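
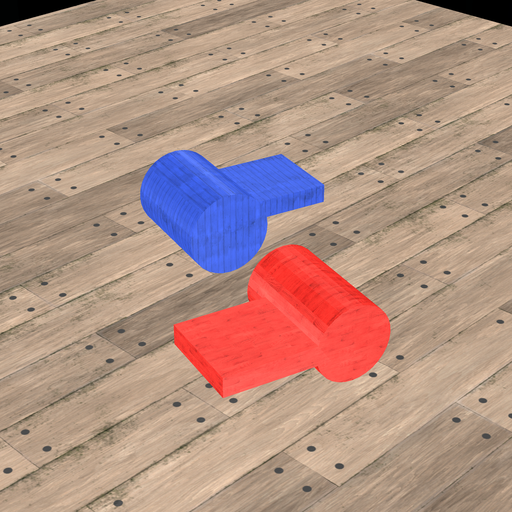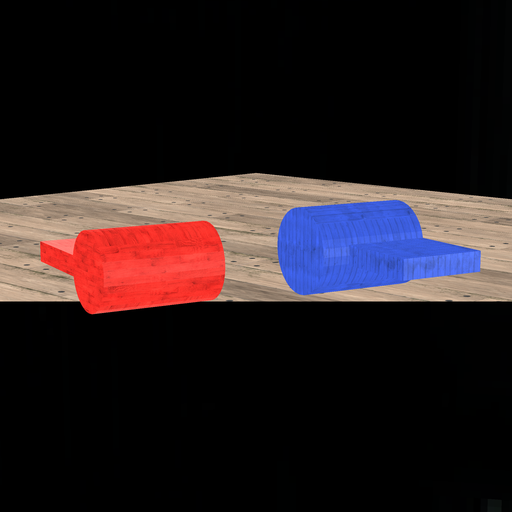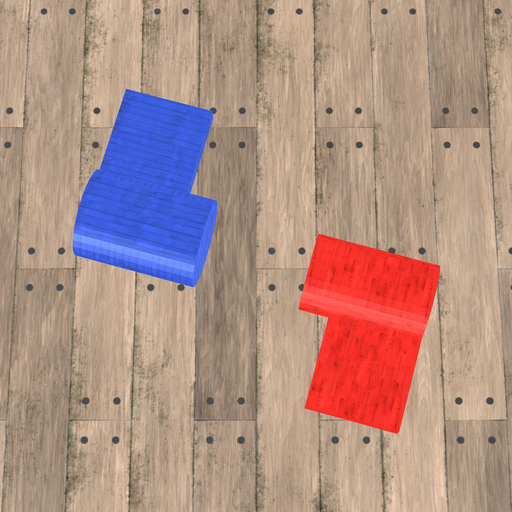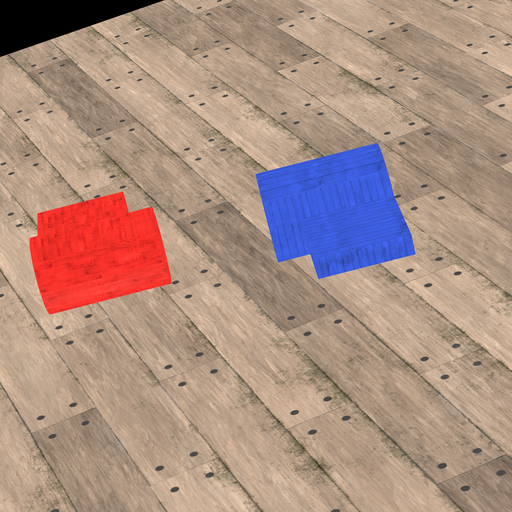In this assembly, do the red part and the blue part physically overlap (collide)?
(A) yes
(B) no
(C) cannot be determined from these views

(B) no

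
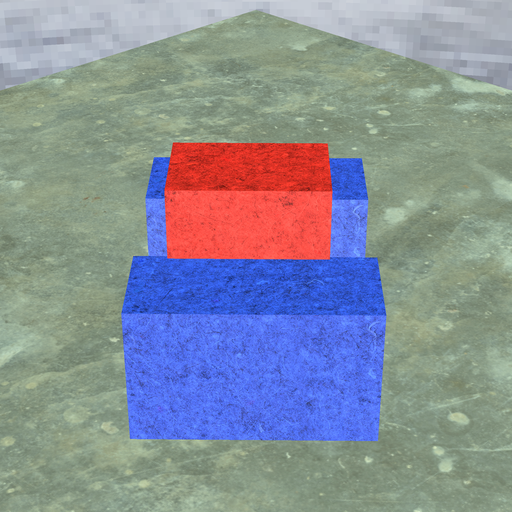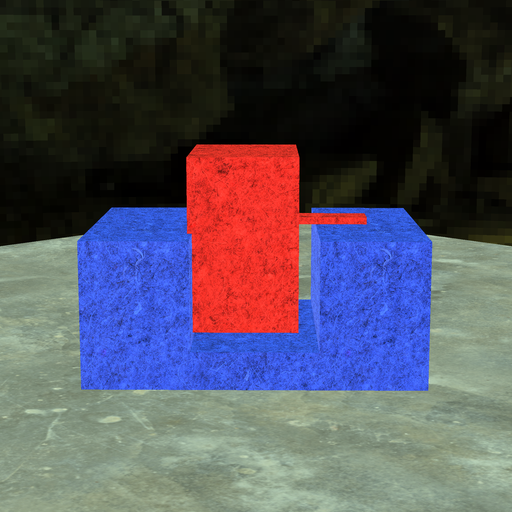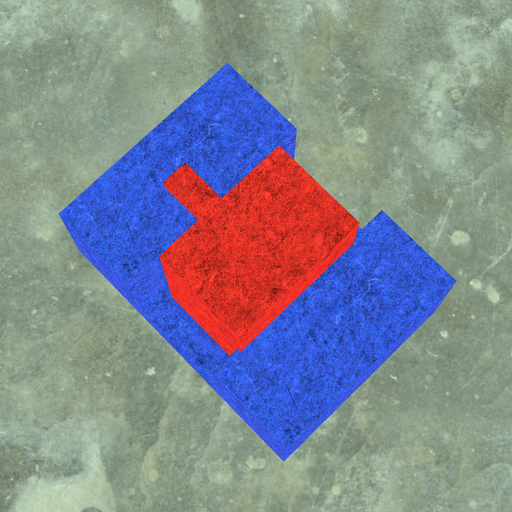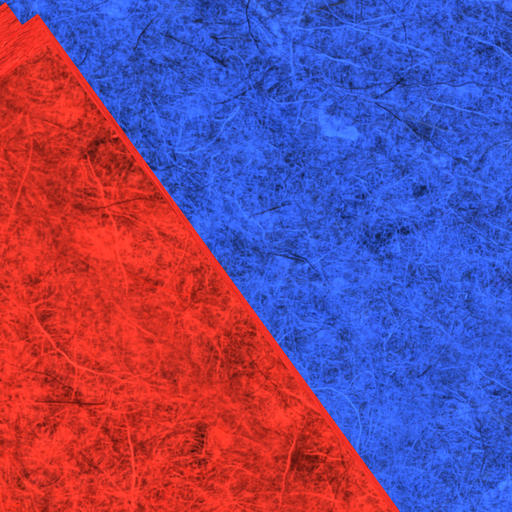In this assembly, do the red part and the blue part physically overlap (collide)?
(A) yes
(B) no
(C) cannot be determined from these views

(A) yes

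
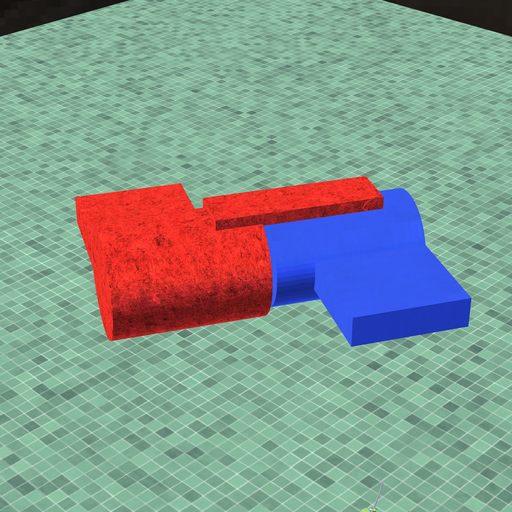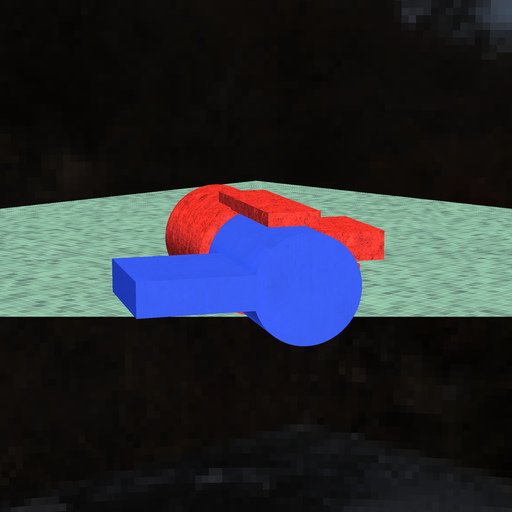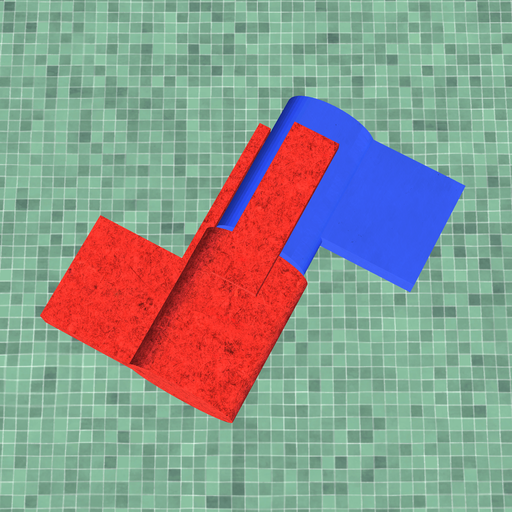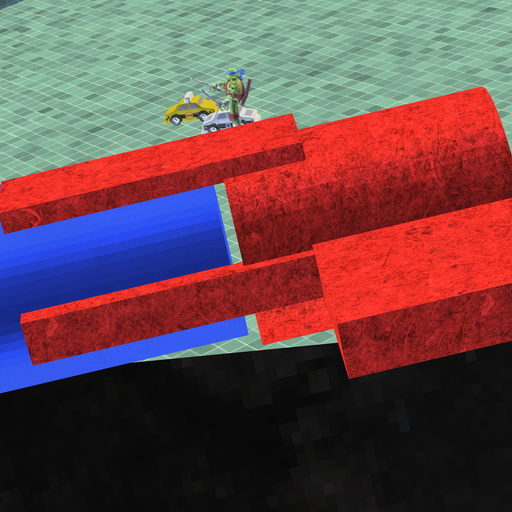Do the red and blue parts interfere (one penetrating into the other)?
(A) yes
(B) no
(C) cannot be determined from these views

(B) no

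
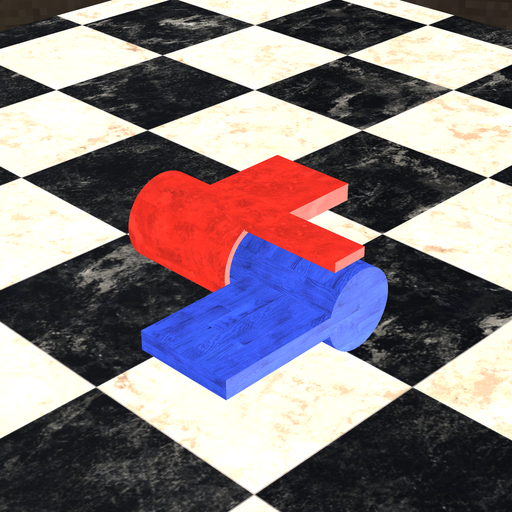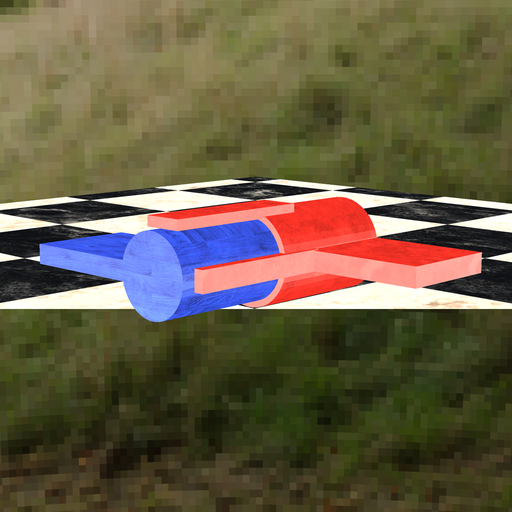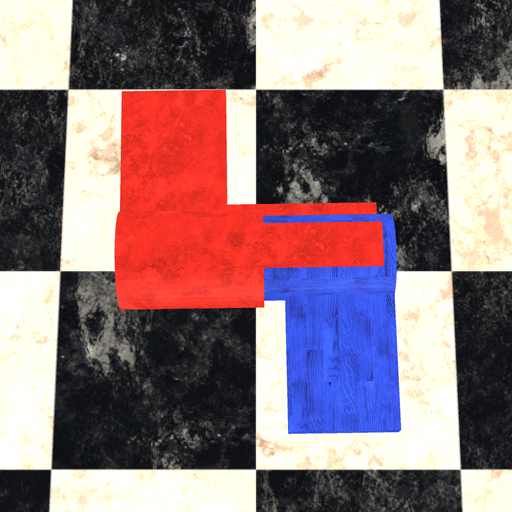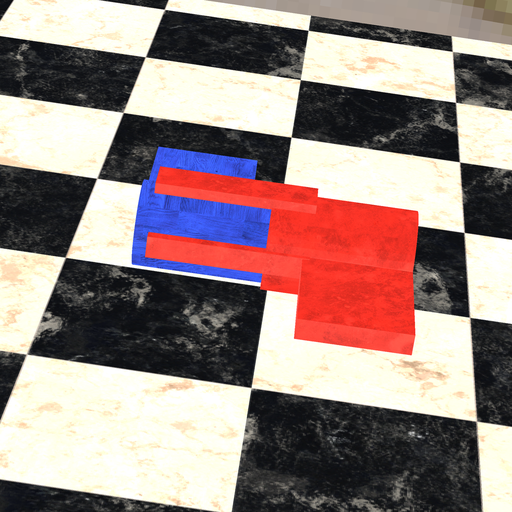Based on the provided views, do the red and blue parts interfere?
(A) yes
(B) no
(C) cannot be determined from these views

(A) yes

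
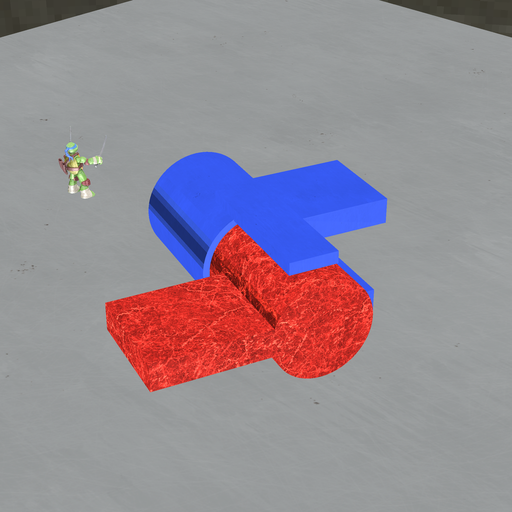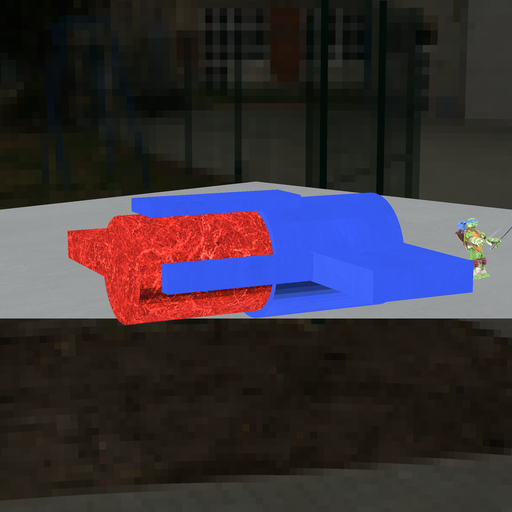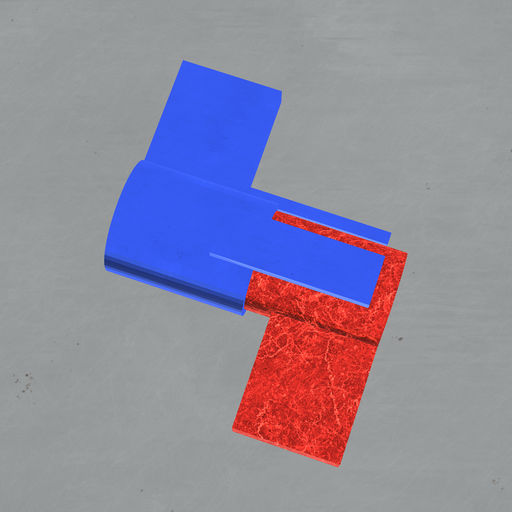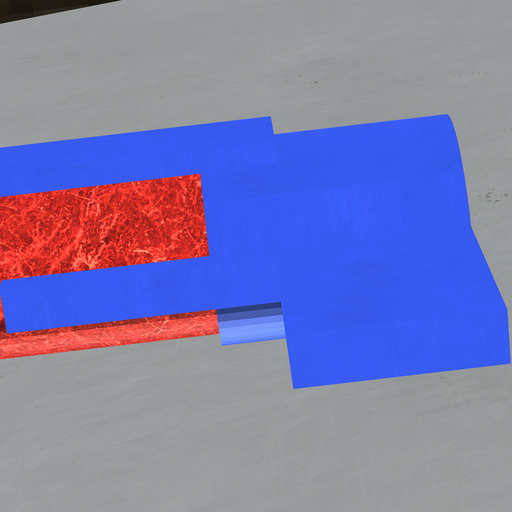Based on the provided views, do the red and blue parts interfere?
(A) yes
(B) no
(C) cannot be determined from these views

(A) yes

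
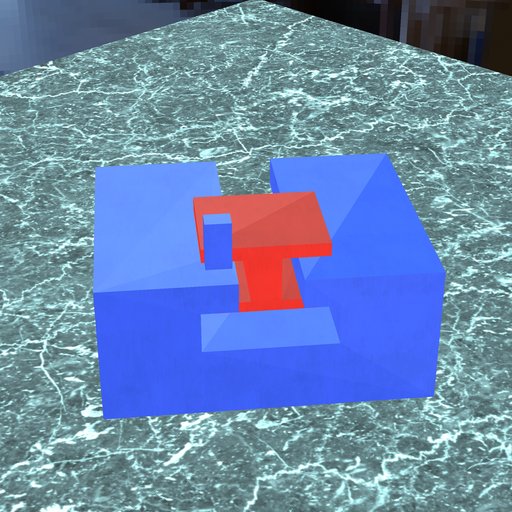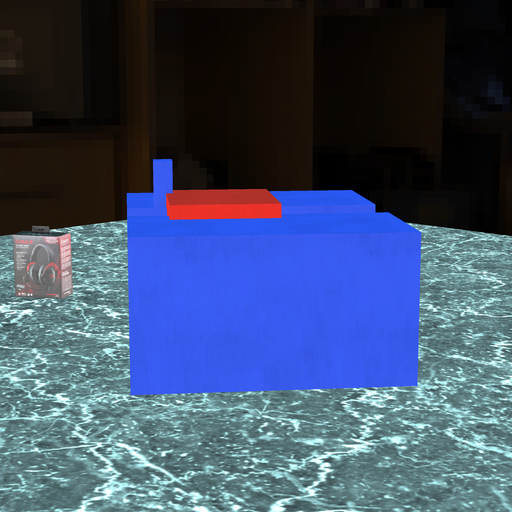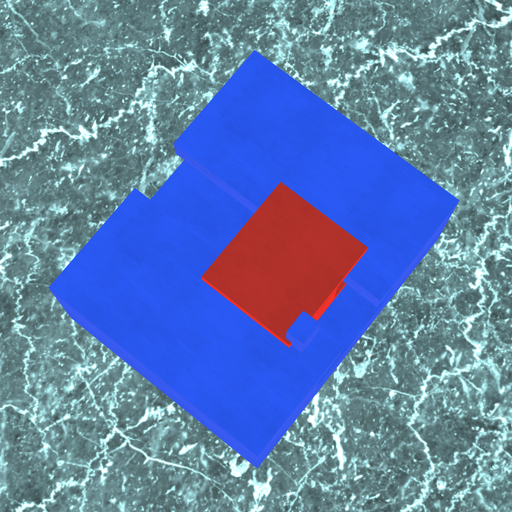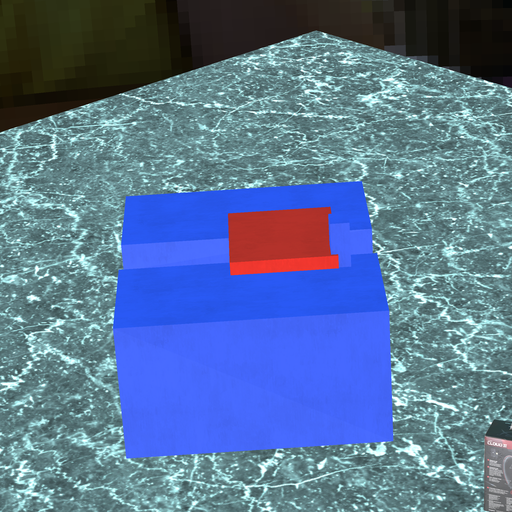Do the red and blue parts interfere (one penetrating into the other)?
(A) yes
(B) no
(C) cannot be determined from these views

(A) yes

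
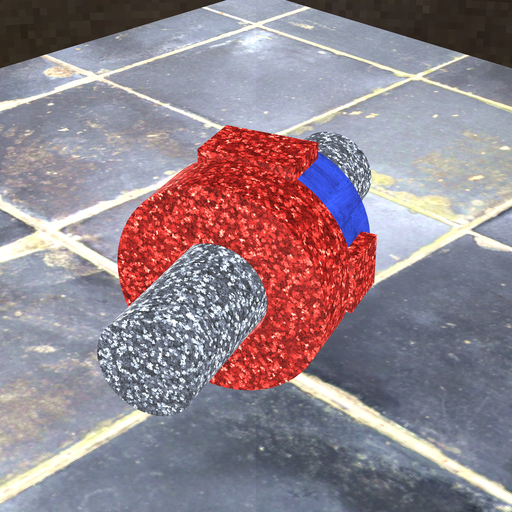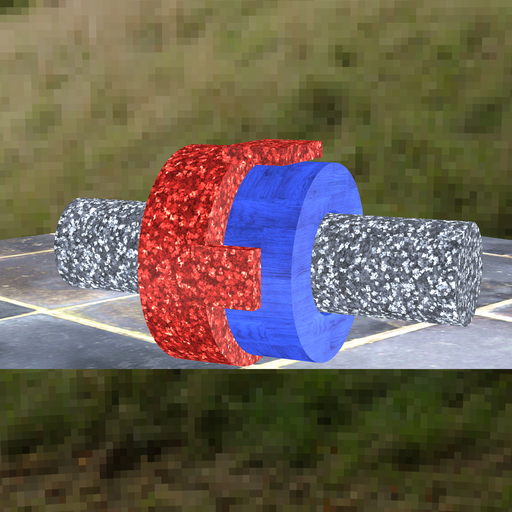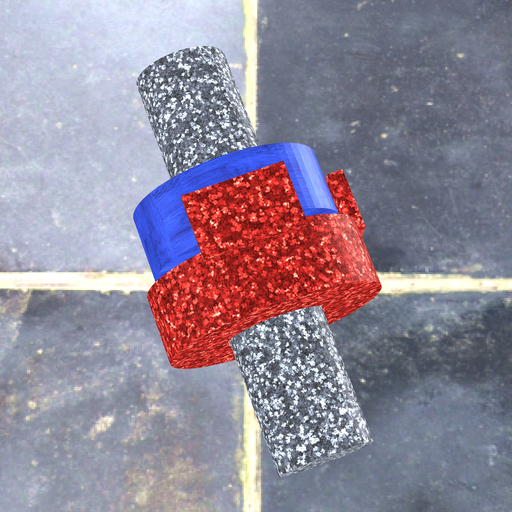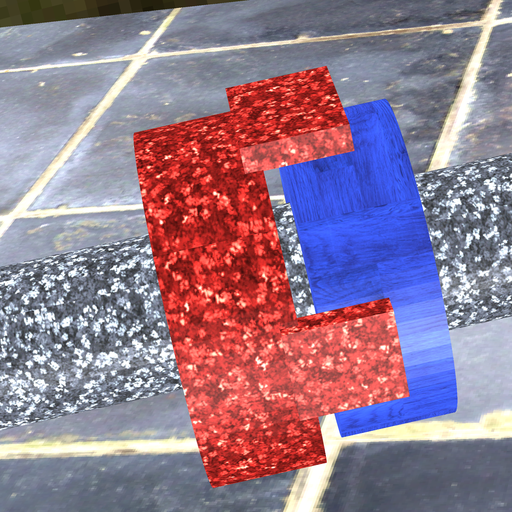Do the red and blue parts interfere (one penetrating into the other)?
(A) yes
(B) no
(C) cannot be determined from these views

(B) no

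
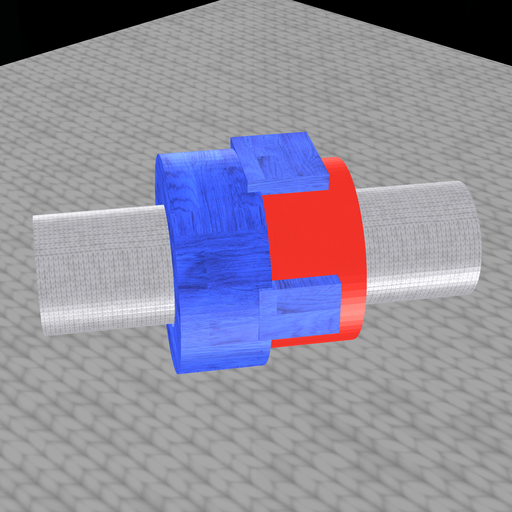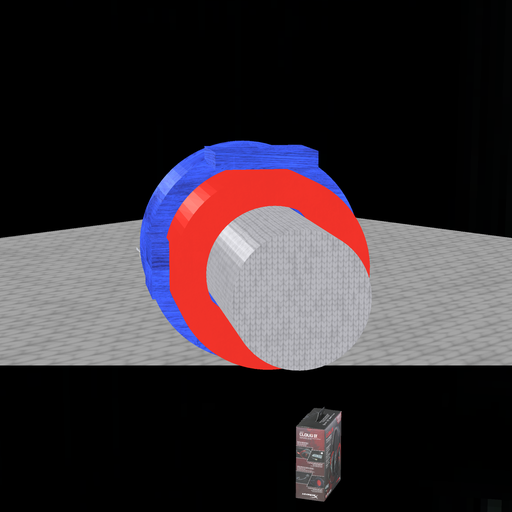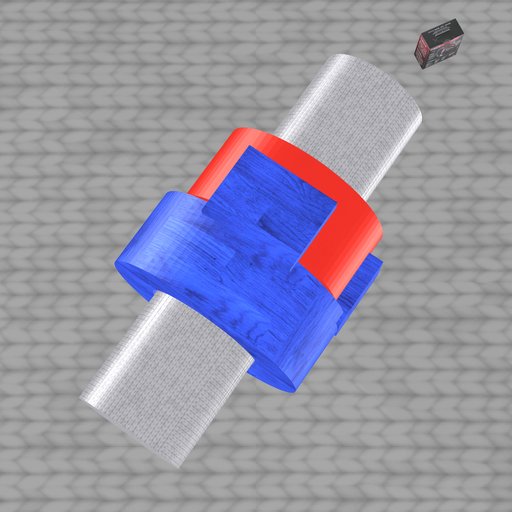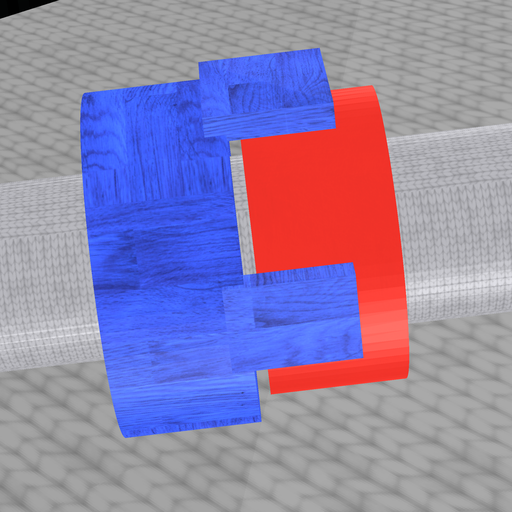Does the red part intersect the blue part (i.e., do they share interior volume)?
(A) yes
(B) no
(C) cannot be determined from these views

(B) no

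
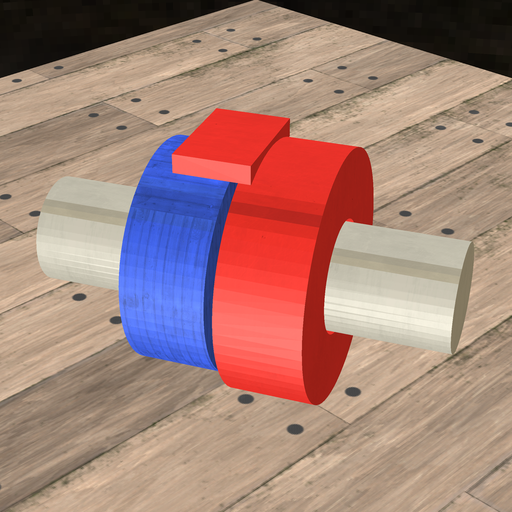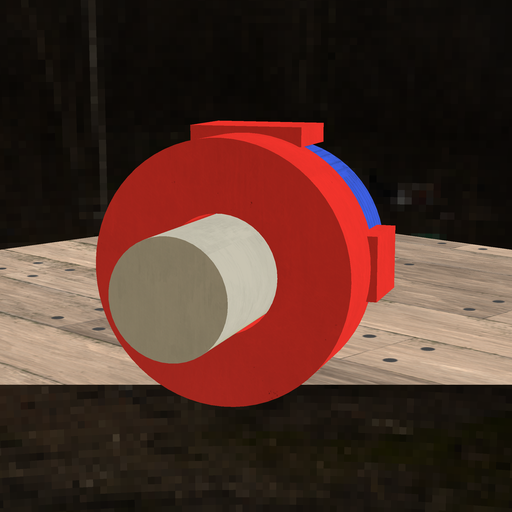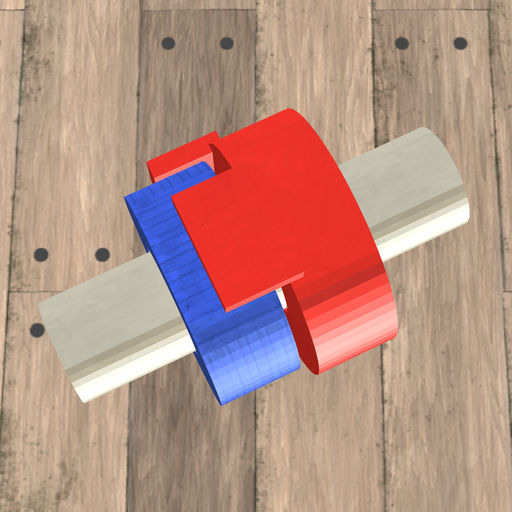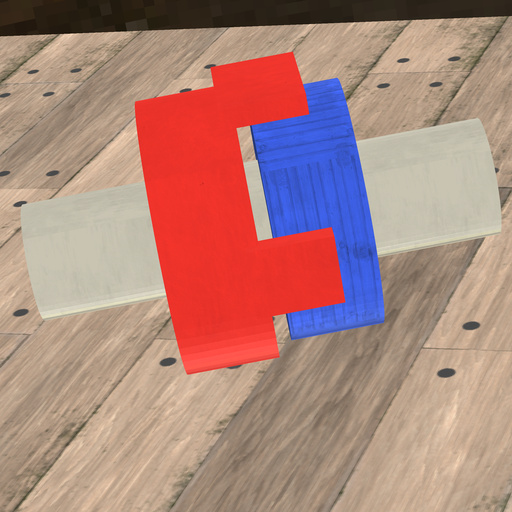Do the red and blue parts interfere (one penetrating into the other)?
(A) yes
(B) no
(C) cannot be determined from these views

(B) no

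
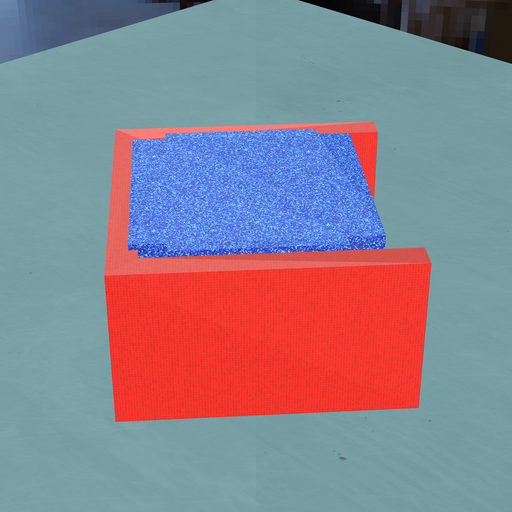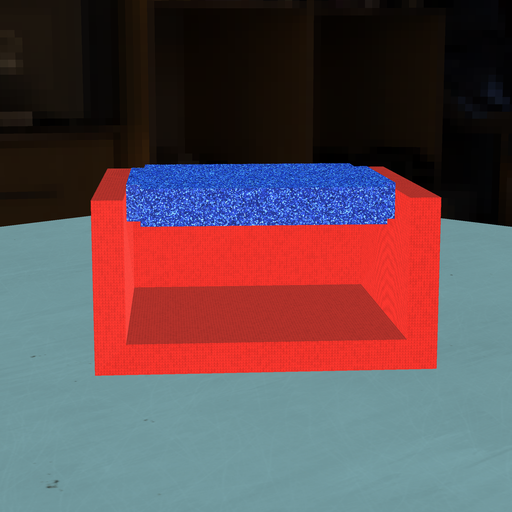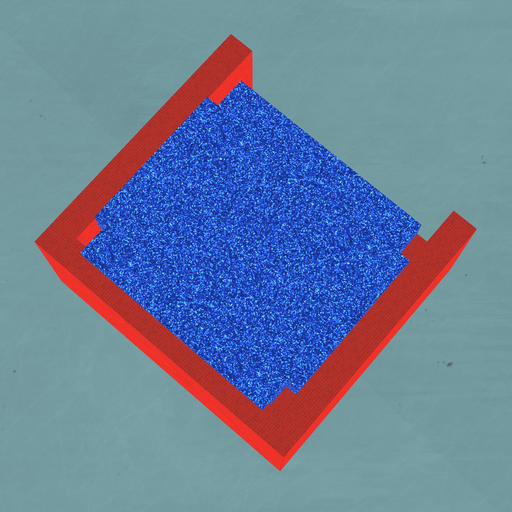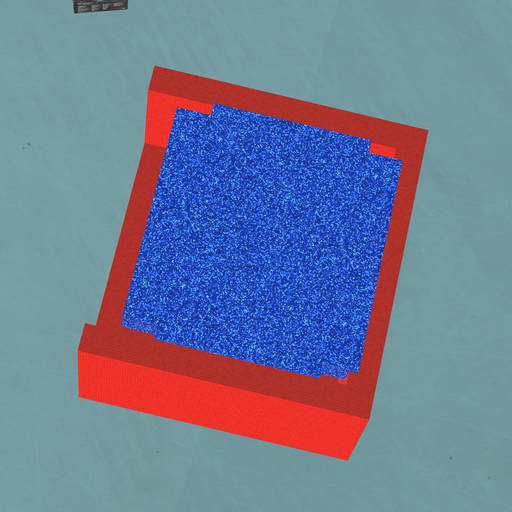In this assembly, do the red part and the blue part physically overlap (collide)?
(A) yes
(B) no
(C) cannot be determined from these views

(A) yes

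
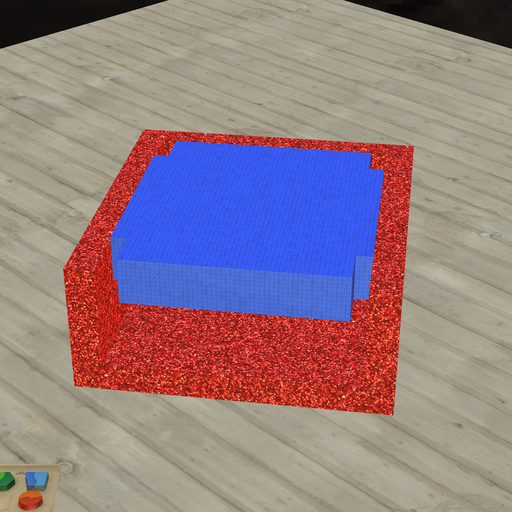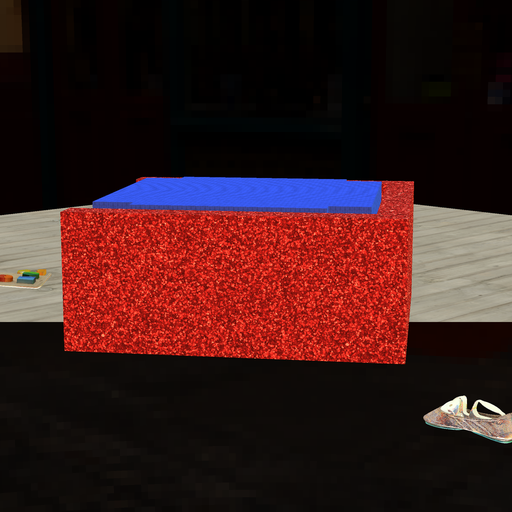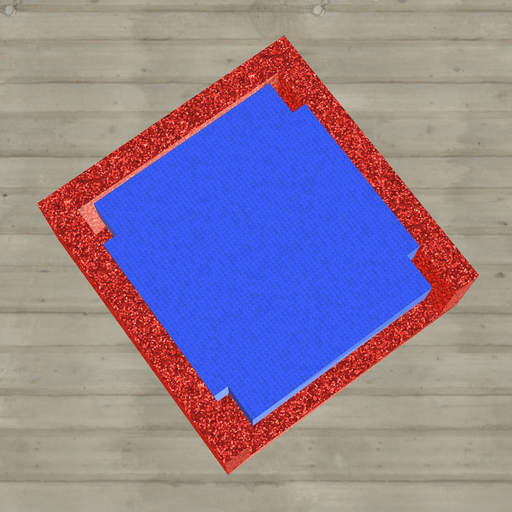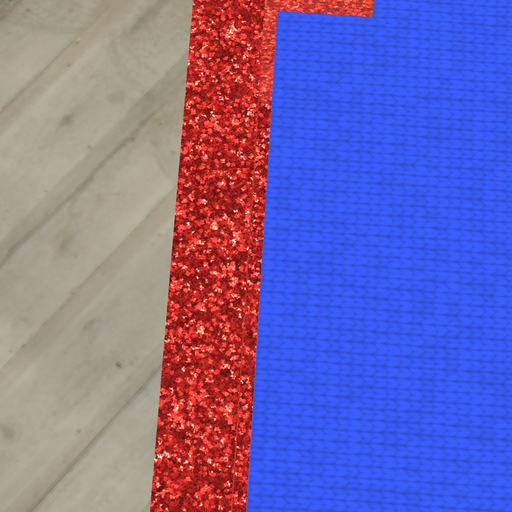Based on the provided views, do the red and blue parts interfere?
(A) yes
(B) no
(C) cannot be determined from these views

(B) no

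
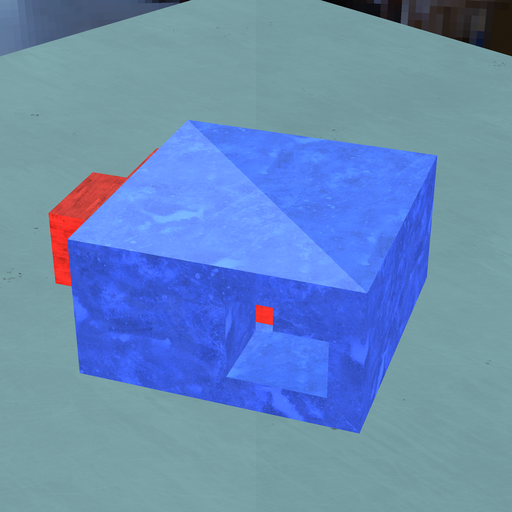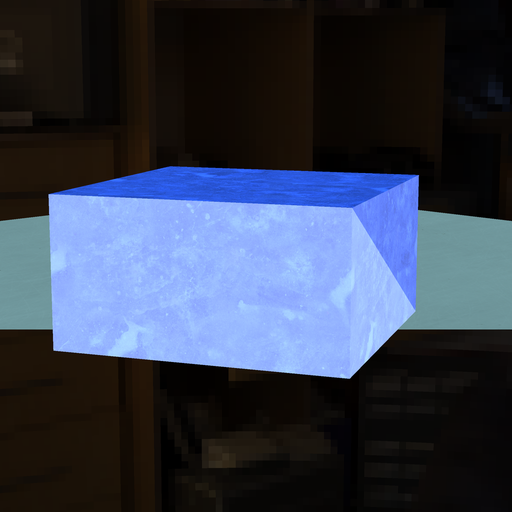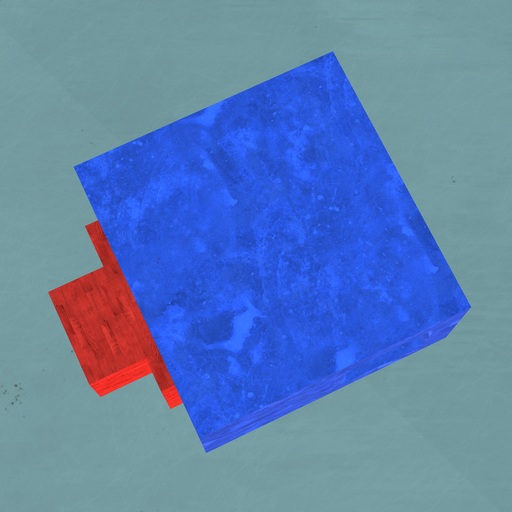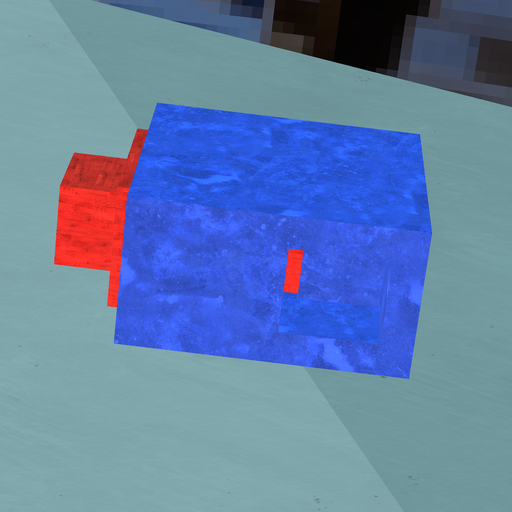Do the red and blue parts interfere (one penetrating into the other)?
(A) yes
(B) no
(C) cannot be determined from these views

(A) yes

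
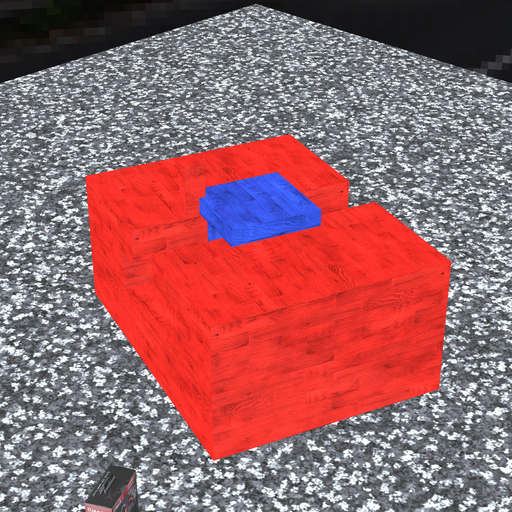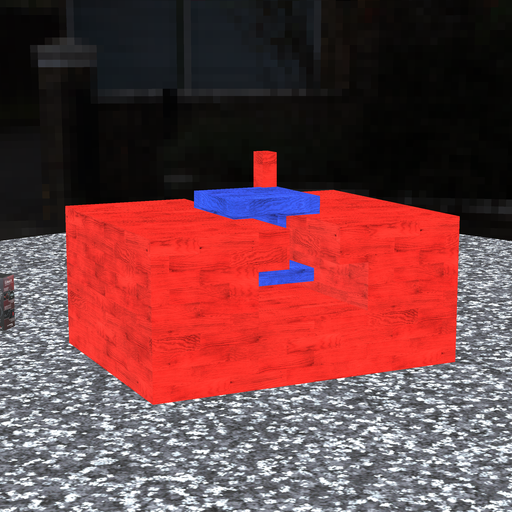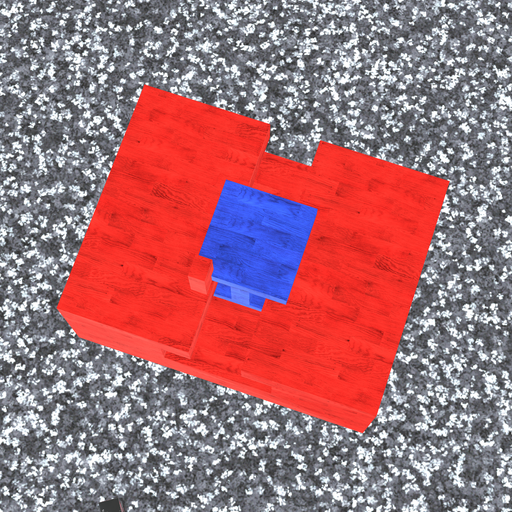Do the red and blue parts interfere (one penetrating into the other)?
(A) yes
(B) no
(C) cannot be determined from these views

(A) yes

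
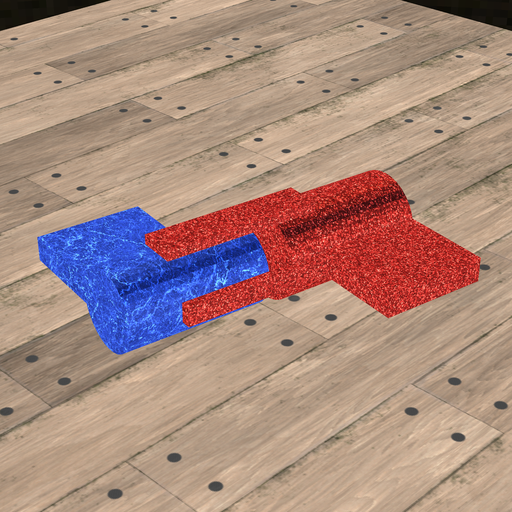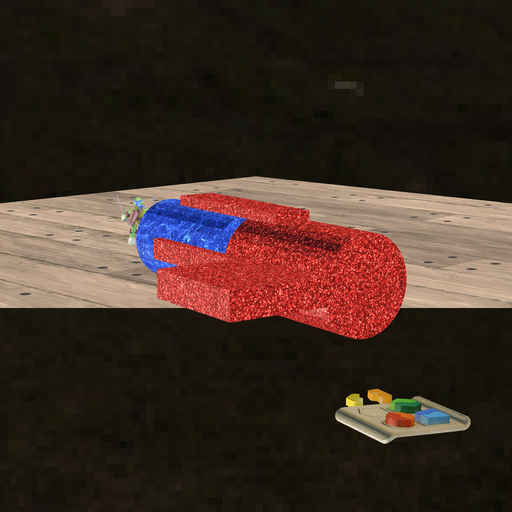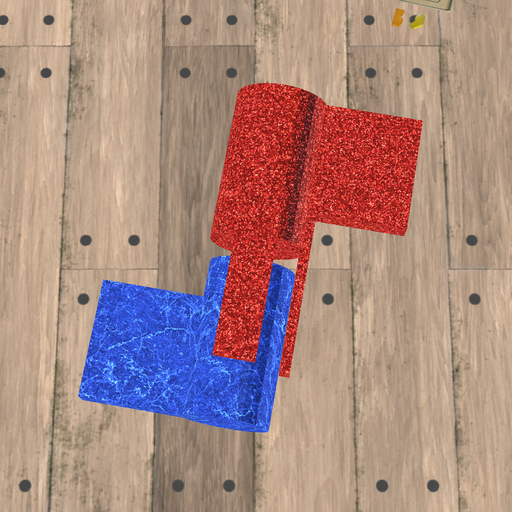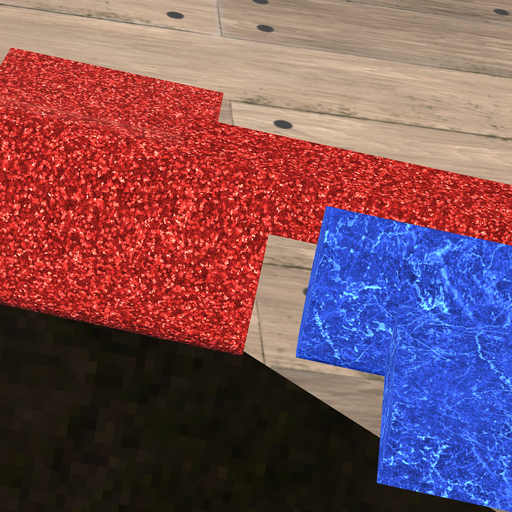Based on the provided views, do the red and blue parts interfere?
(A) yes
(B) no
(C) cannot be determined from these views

(B) no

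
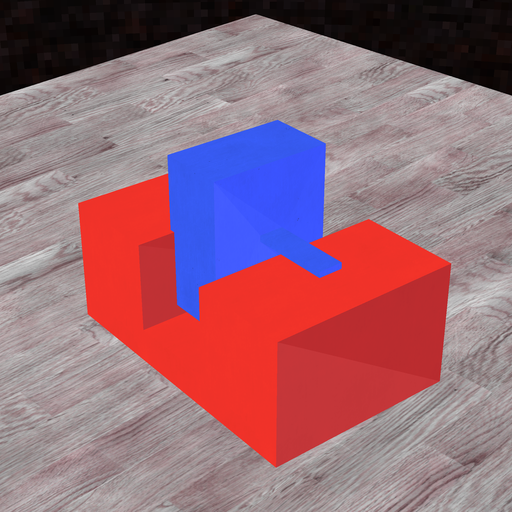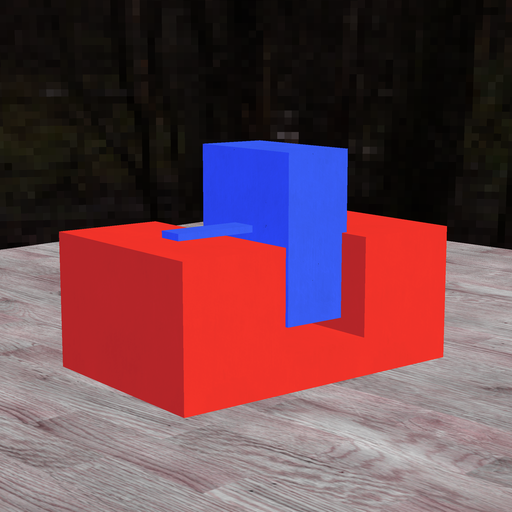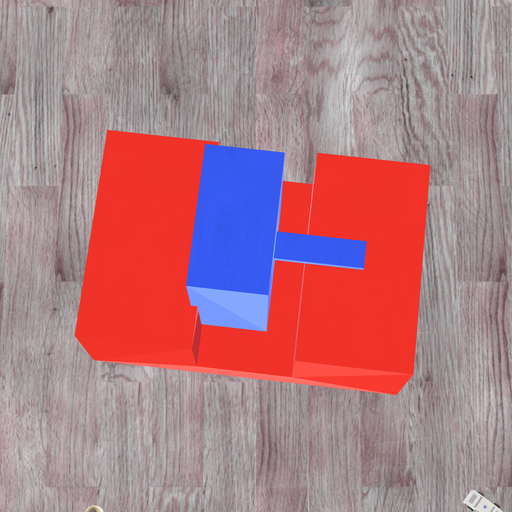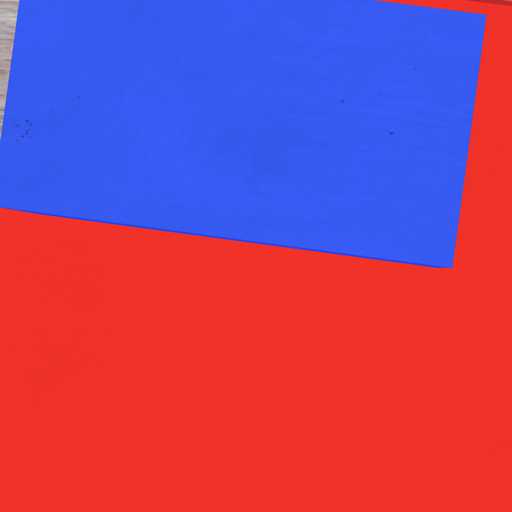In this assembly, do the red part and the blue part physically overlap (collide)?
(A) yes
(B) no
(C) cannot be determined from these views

(A) yes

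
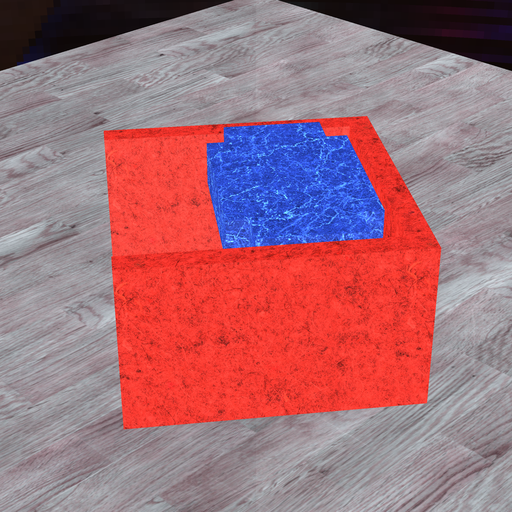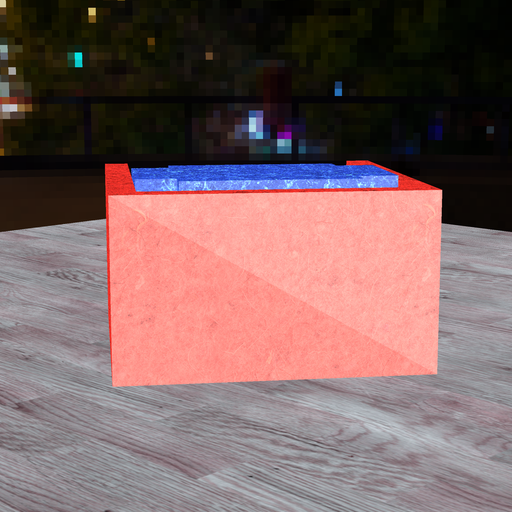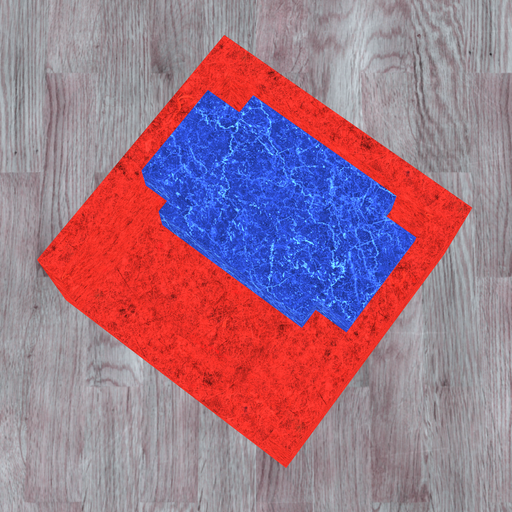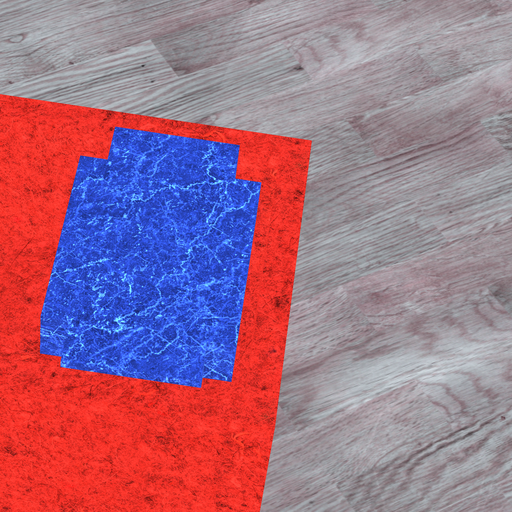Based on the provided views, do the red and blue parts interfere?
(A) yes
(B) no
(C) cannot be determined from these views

(B) no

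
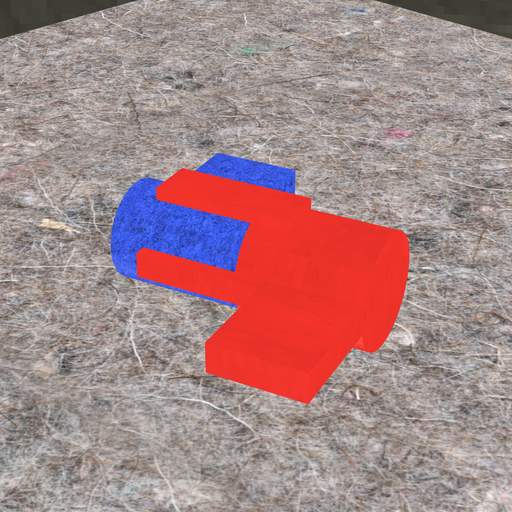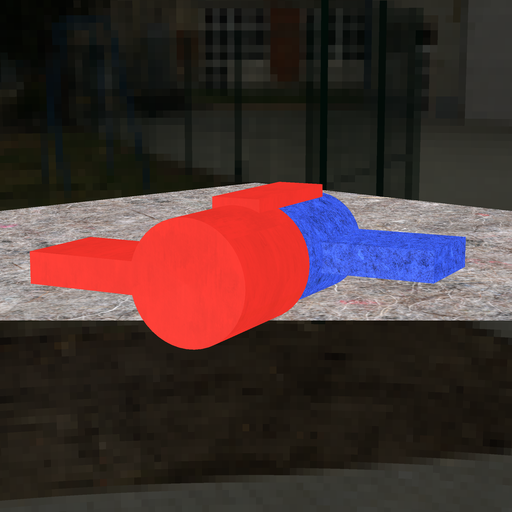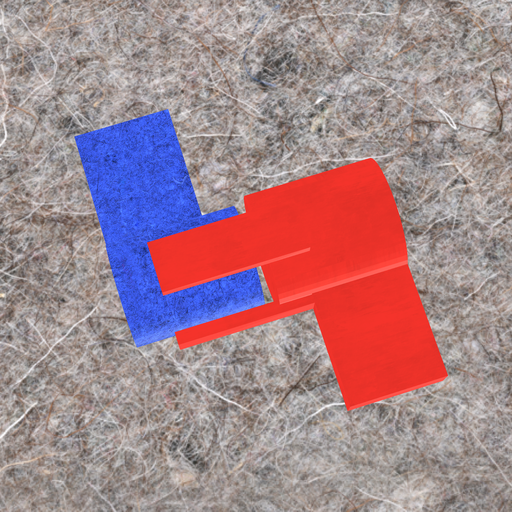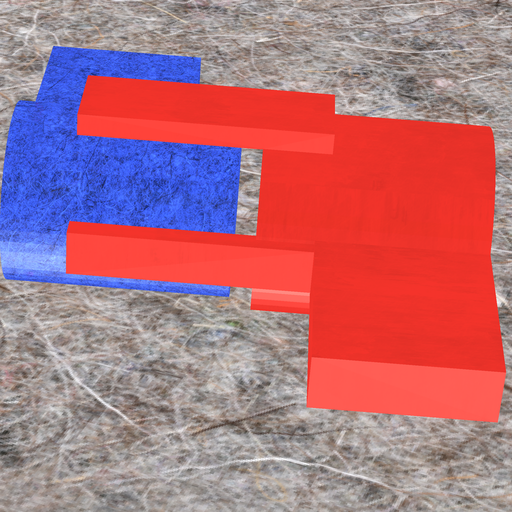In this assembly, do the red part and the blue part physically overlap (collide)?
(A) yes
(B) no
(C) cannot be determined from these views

(B) no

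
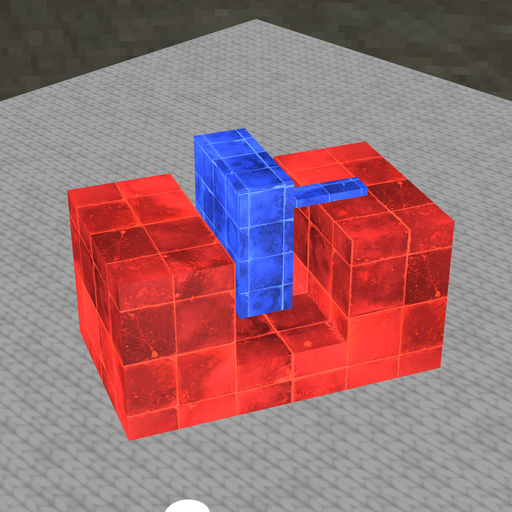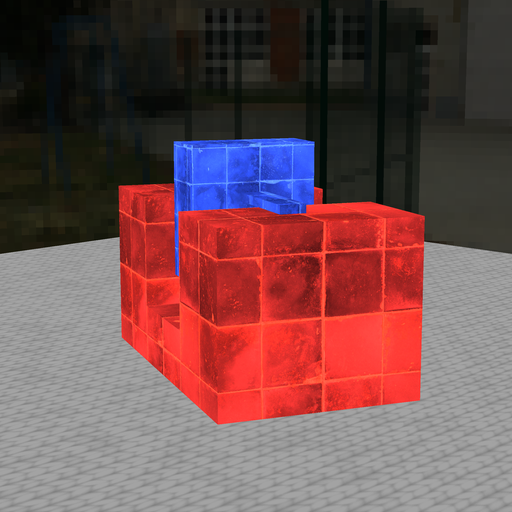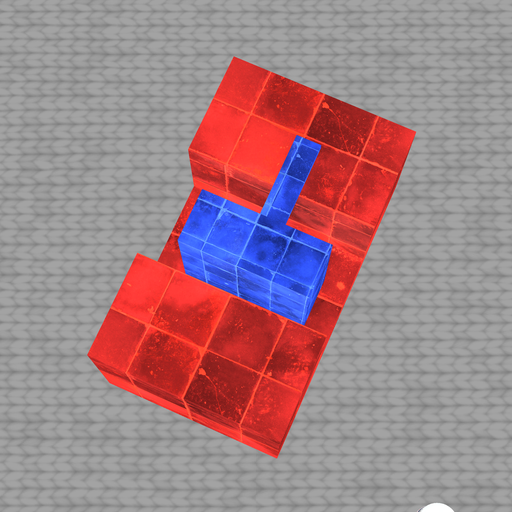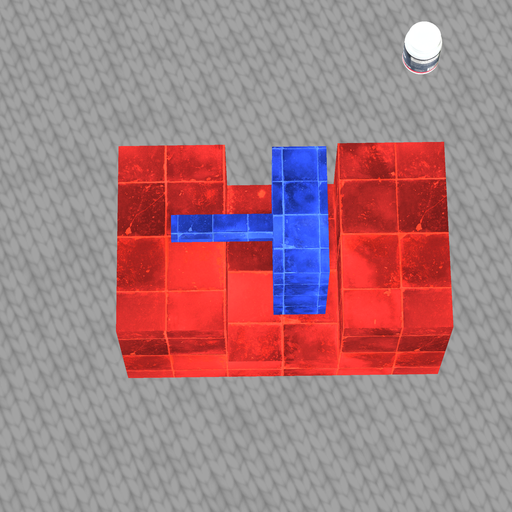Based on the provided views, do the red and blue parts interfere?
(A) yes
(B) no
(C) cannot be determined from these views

(B) no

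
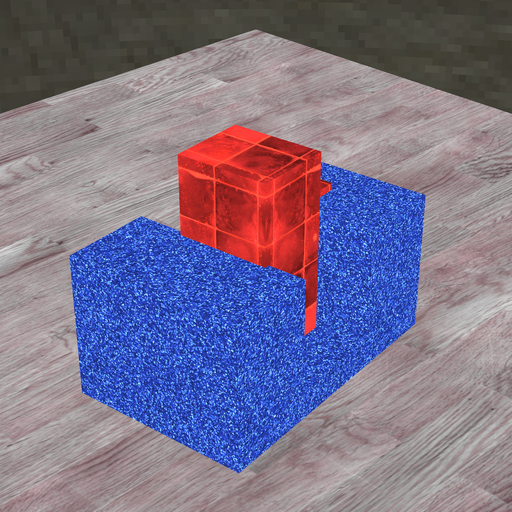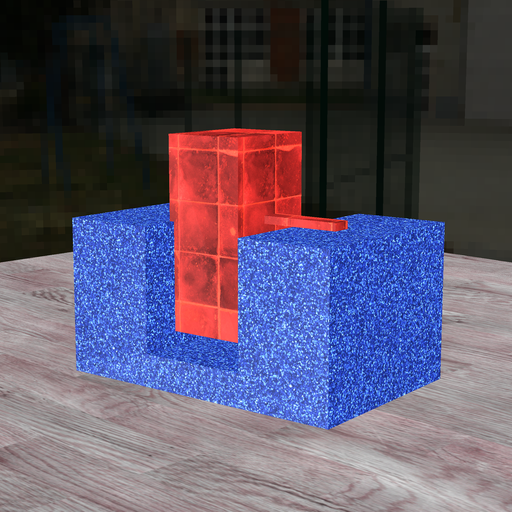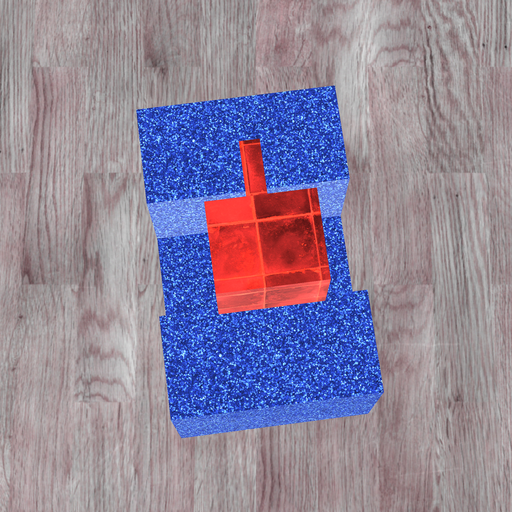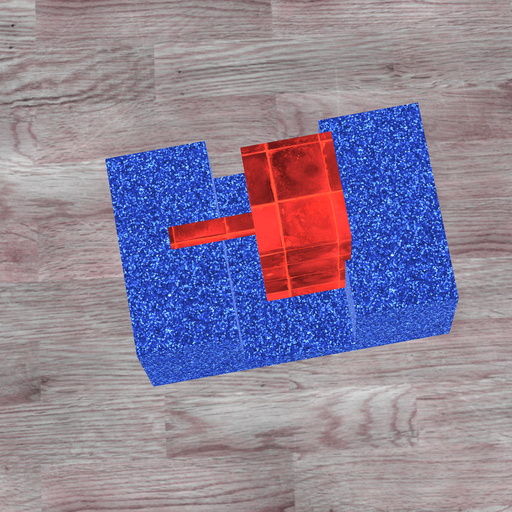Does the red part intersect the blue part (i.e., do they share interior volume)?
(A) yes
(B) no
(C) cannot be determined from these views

(A) yes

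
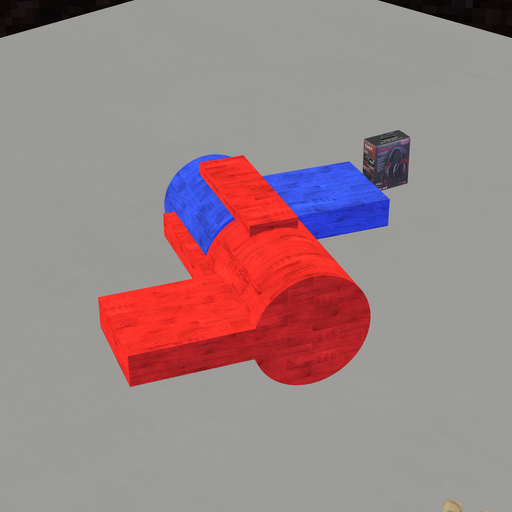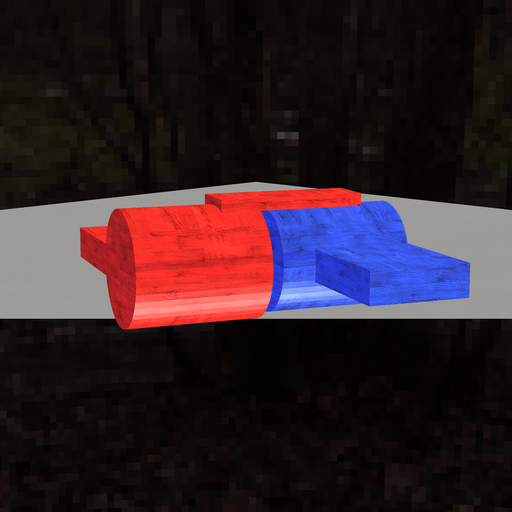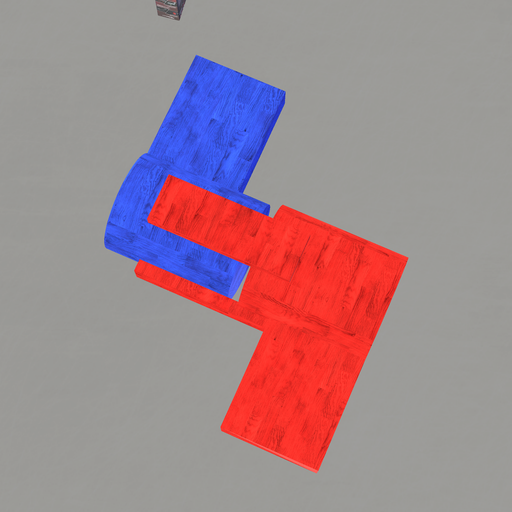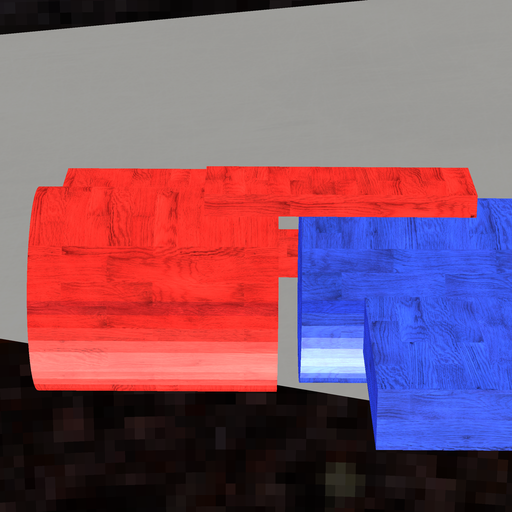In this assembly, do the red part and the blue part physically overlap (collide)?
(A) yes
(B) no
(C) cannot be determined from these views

(B) no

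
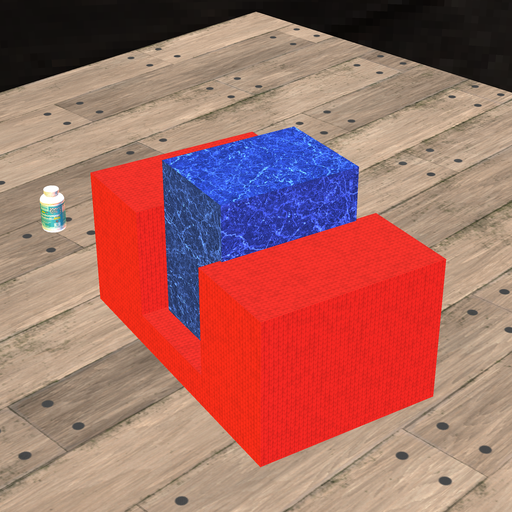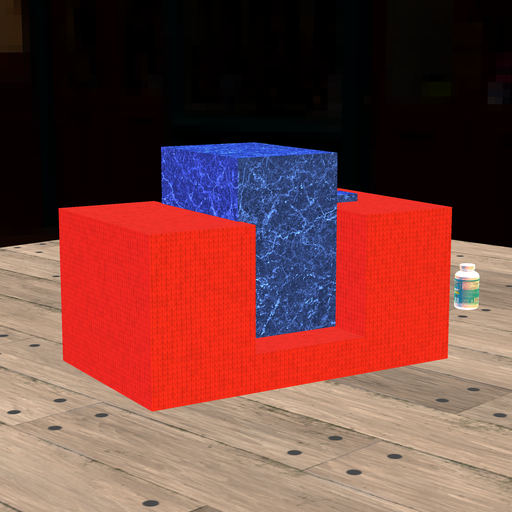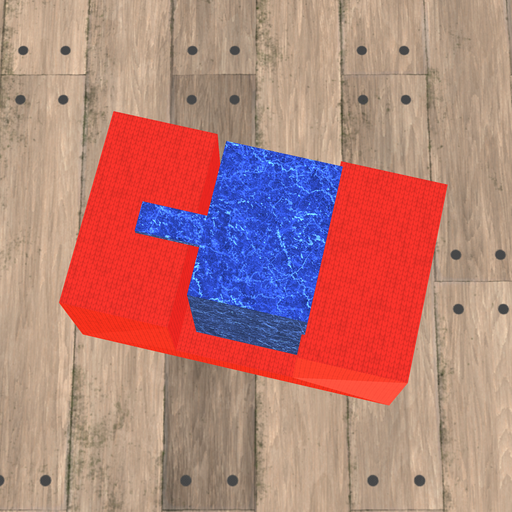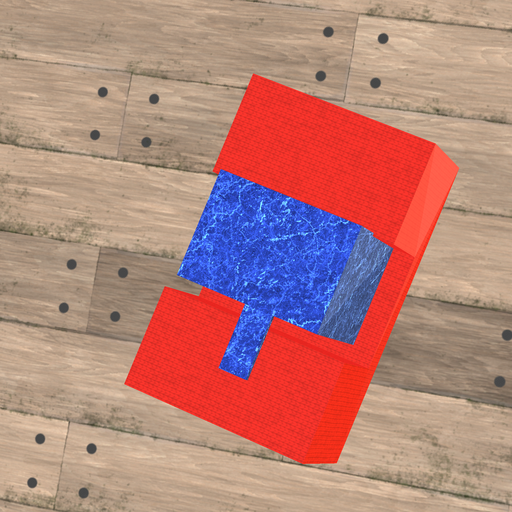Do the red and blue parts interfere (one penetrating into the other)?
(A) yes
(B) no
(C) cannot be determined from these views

(A) yes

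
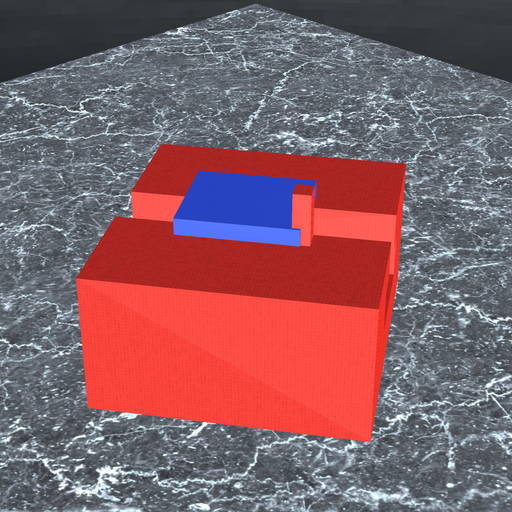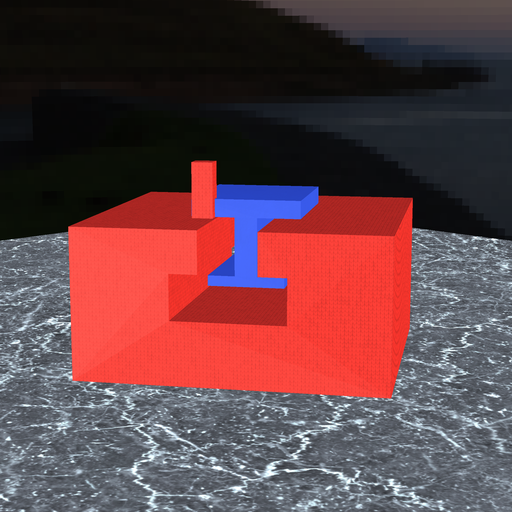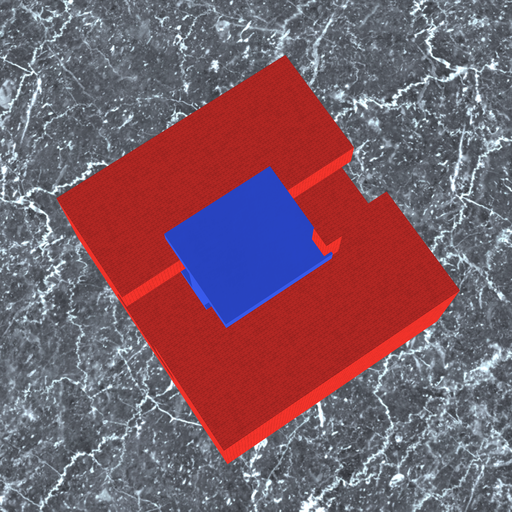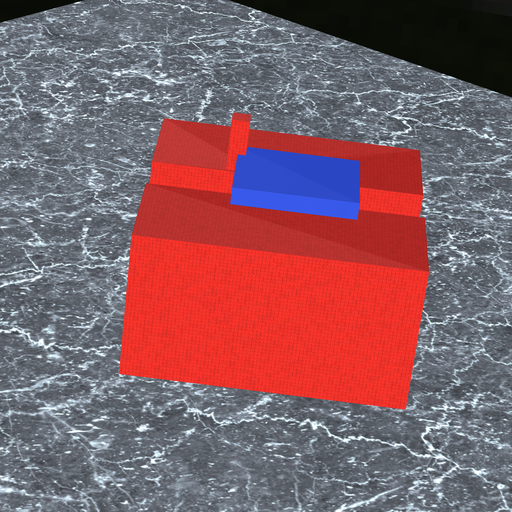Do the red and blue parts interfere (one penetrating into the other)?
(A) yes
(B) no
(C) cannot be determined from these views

(A) yes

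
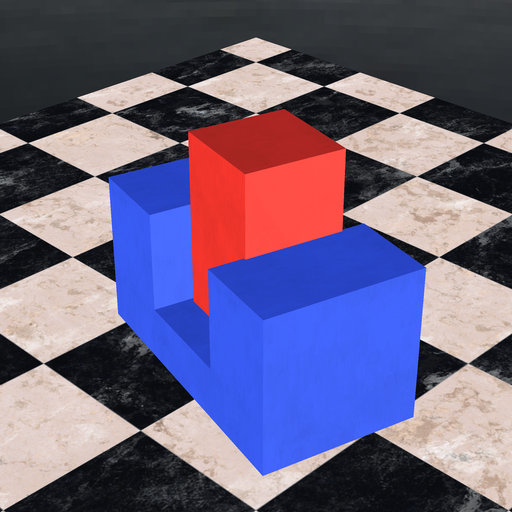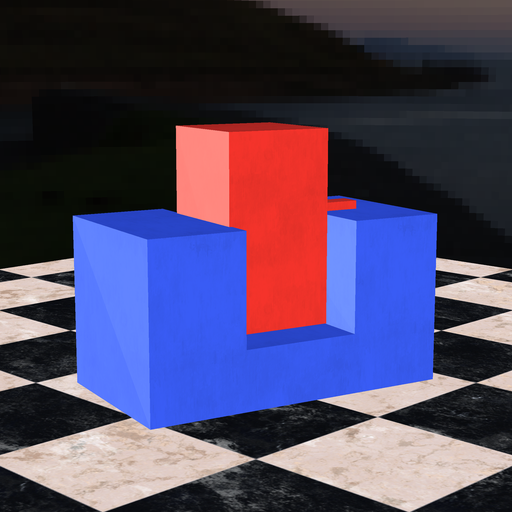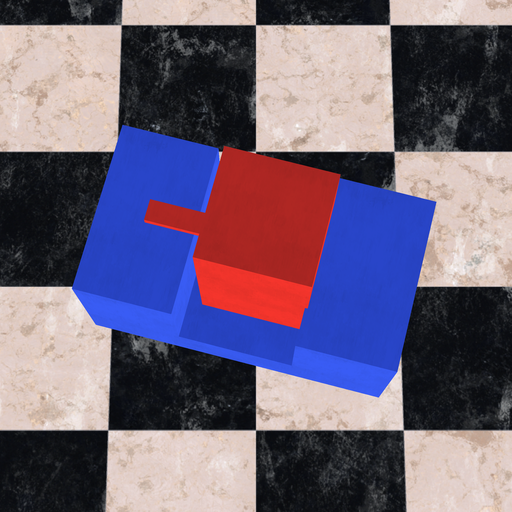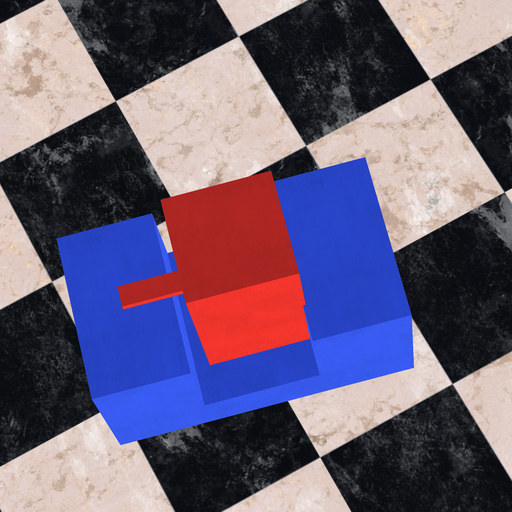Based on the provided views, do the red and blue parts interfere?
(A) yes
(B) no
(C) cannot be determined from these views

(A) yes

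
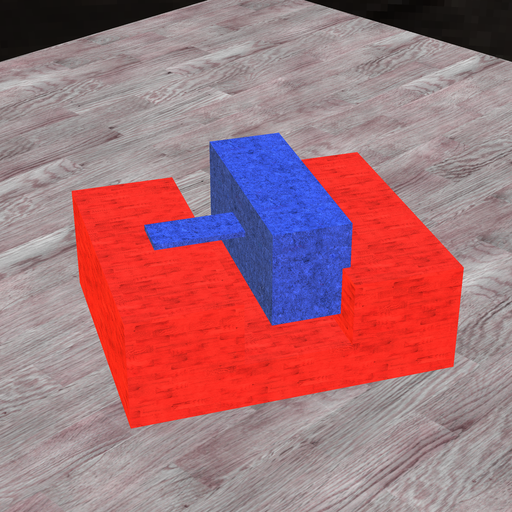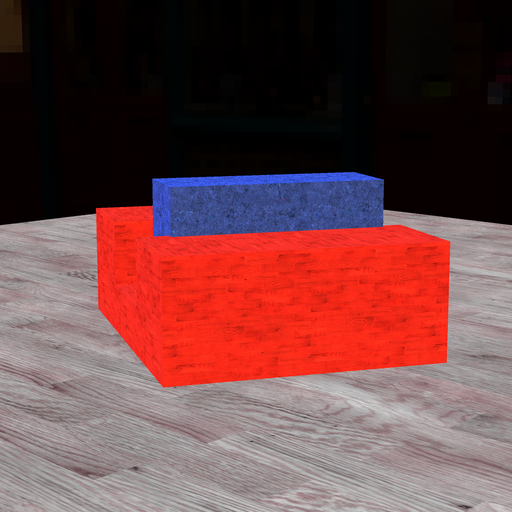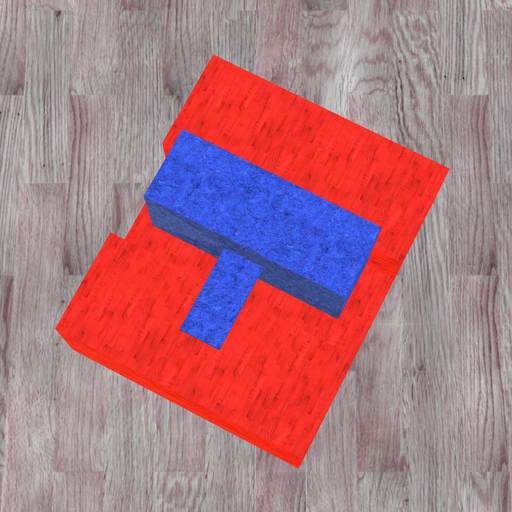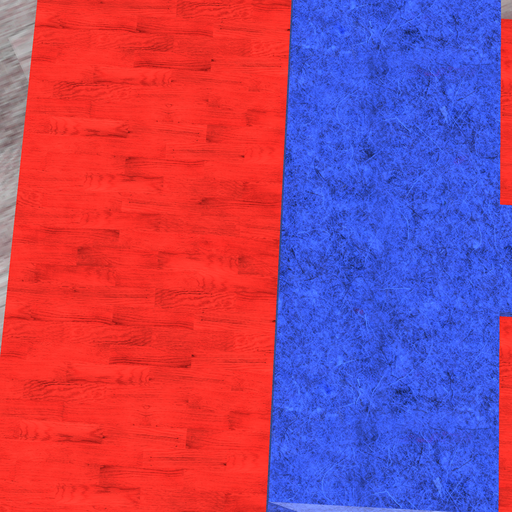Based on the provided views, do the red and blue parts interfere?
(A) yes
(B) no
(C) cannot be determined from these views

(A) yes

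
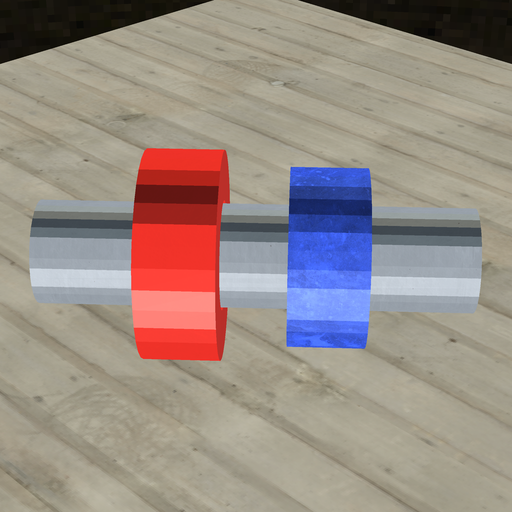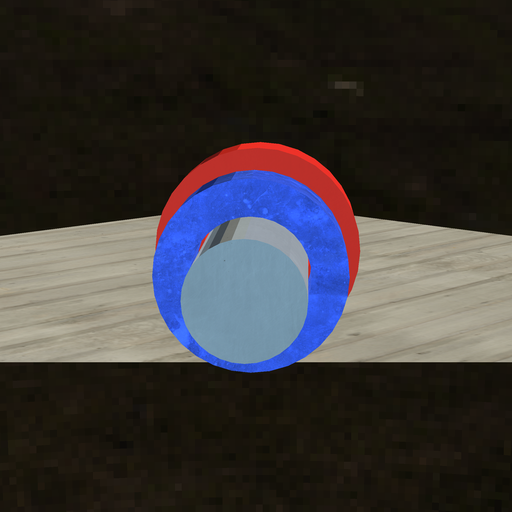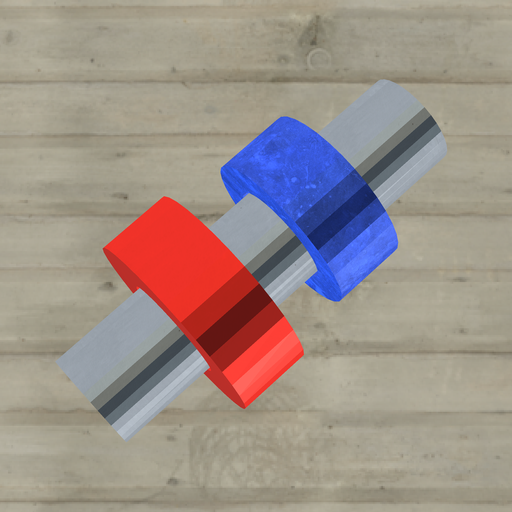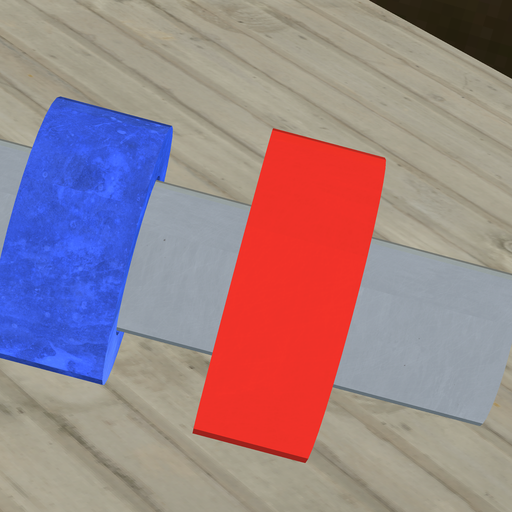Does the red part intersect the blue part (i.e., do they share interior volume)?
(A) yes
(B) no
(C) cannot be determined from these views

(B) no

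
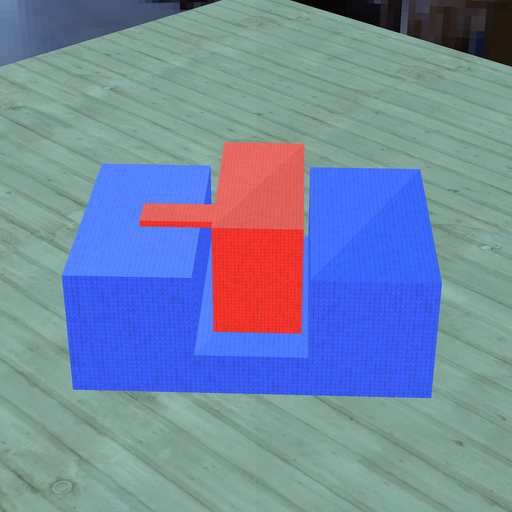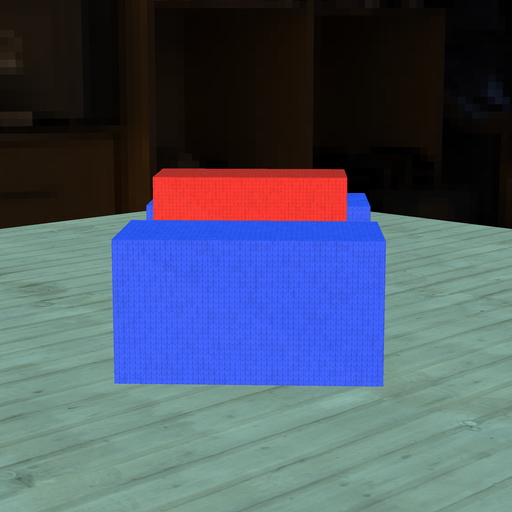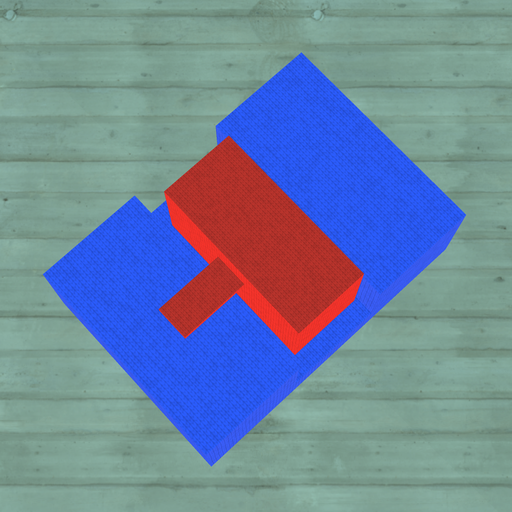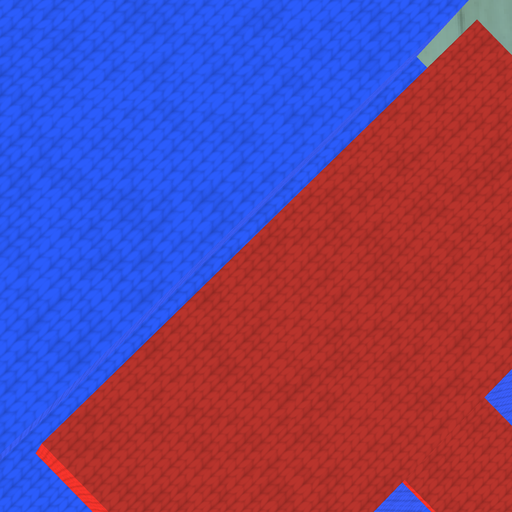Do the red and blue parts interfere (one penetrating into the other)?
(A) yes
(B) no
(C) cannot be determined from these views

(B) no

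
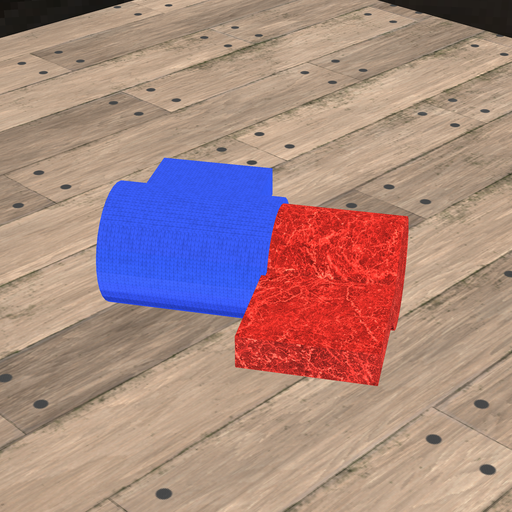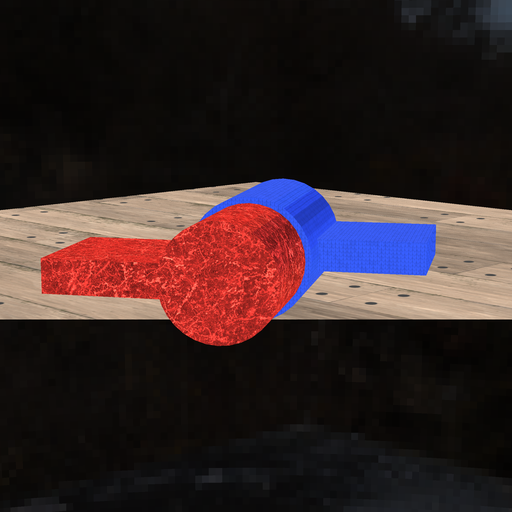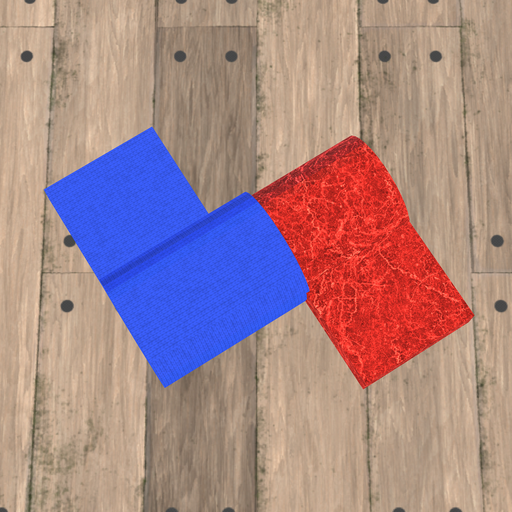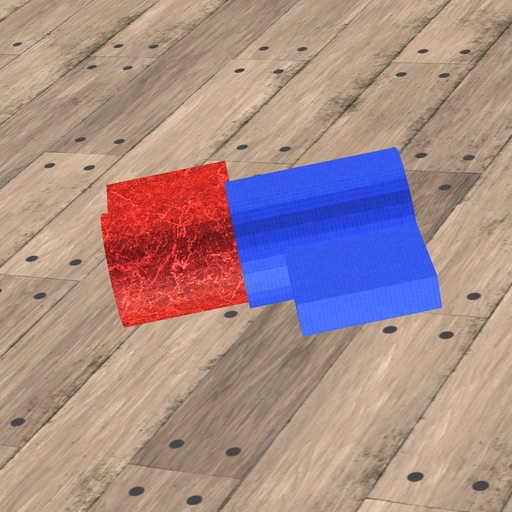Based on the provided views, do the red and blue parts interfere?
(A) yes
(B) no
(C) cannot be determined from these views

(A) yes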